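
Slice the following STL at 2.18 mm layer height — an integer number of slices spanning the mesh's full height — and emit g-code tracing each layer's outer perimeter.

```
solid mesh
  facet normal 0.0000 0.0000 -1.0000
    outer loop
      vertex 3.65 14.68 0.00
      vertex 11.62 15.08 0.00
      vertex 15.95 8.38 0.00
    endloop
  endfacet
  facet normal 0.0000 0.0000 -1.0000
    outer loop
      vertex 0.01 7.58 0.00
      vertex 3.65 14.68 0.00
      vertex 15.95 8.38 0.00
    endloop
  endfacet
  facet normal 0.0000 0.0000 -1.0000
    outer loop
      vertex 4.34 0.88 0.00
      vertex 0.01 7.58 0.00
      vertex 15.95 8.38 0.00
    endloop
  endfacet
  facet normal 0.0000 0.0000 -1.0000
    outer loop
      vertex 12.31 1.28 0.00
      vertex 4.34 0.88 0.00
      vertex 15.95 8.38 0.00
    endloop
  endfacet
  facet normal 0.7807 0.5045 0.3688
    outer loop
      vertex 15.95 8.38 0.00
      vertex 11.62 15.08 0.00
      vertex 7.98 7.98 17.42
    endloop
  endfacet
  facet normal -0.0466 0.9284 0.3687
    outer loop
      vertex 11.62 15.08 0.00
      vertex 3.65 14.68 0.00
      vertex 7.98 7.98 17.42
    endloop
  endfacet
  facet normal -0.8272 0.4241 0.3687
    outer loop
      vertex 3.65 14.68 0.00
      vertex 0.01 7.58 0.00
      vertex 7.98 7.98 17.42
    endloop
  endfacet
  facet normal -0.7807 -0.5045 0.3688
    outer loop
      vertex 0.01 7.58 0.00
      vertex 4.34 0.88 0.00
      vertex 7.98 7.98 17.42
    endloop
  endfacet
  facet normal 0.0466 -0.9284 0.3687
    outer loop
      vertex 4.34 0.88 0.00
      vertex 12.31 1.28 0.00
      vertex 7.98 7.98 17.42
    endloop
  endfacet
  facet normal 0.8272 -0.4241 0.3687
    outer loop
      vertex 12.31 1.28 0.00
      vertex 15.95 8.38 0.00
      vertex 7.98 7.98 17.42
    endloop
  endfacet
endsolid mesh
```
; perimeter-only toolpath
G21 ; units = mm
G90 ; absolute positioning
G28 ; home
; layer 1
G0 Z2.18
G0 X14.95 Y8.33
G1 X11.16 Y14.19
G1 X4.19 Y13.84
G1 X1.01 Y7.63
G1 X4.79 Y1.77
G1 X11.77 Y2.12
G1 X14.95 Y8.33
; layer 2
G0 Z4.36
G0 X13.96 Y8.28
G1 X10.71 Y13.30
G1 X4.73 Y13.00
G1 X2.00 Y7.68
G1 X5.25 Y2.66
G1 X11.23 Y2.96
G1 X13.96 Y8.28
; layer 3
G0 Z6.53
G0 X12.96 Y8.23
G1 X10.25 Y12.42
G1 X5.27 Y12.17
G1 X3.00 Y7.73
G1 X5.71 Y3.54
G1 X10.69 Y3.79
G1 X12.96 Y8.23
; layer 4
G0 Z8.71
G0 X11.96 Y8.18
G1 X9.80 Y11.53
G1 X5.82 Y11.33
G1 X4.00 Y7.78
G1 X6.16 Y4.43
G1 X10.14 Y4.63
G1 X11.96 Y8.18
; layer 5
G0 Z10.89
G0 X10.97 Y8.13
G1 X9.35 Y10.64
G1 X6.36 Y10.49
G1 X4.99 Y7.83
G1 X6.62 Y5.32
G1 X9.60 Y5.47
G1 X10.97 Y8.13
; layer 6
G0 Z13.07
G0 X9.97 Y8.08
G1 X8.89 Y9.76
G1 X6.90 Y9.66
G1 X5.99 Y7.88
G1 X7.07 Y6.21
G1 X9.06 Y6.31
G1 X9.97 Y8.08
; layer 7
G0 Z15.24
G0 X8.98 Y8.03
G1 X8.44 Y8.87
G1 X7.44 Y8.82
G1 X6.98 Y7.93
G1 X7.53 Y7.09
G1 X8.52 Y7.14
G1 X8.98 Y8.03
M2 ; end

The solid is a regular 6-sided pyramid, base circumscribed radius ≈ 7.98 mm, apex at z ≈ 17.4 mm. Slicing at Δz = 2.18 mm — 8 equal slices spanning the solid's height, so layer i sits at z = i·h/8 — gives 7 non-empty perimeters. Each is a 6-segment closed polygon; G0 lifts to the layer z and rapids to the start vertex, then G1 traces the edges. The cross-section shrinks linearly with z (the slice at the apex is degenerate and omitted).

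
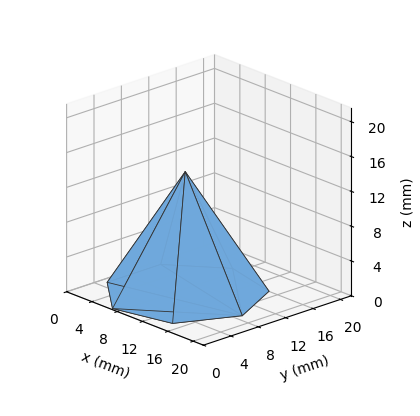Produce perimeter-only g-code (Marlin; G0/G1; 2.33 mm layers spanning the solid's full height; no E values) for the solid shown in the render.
Reading the render: the shape is a regular 7-sided pyramid, base circumscribed radius ≈ 9 mm, apex at z ≈ 14 mm (dimensions read to the nearest mm from the axis ticks). For the g-code, the solid's height is divided into equal slices at the stated Δz and each level perimeter traced with G1 moves after a G0 lift.

; perimeter-only toolpath
G21 ; units = mm
G90 ; absolute positioning
G28 ; home
; layer 1
G0 Z2.33
G0 X16.50 Y9.00
G1 X13.67 Y14.87
G1 X7.33 Y16.31
G1 X2.24 Y12.25
G1 X2.24 Y5.75
G1 X7.33 Y1.69
G1 X13.67 Y3.13
G1 X16.50 Y9.00
; layer 2
G0 Z4.67
G0 X15.00 Y9.00
G1 X12.74 Y13.69
G1 X7.67 Y14.85
G1 X3.59 Y11.60
G1 X3.59 Y6.40
G1 X7.67 Y3.15
G1 X12.74 Y4.31
G1 X15.00 Y9.00
; layer 3
G0 Z7.00
G0 X13.50 Y9.00
G1 X11.80 Y12.52
G1 X8.00 Y13.38
G1 X4.95 Y10.95
G1 X4.95 Y7.05
G1 X8.00 Y4.62
G1 X11.80 Y5.48
G1 X13.50 Y9.00
; layer 4
G0 Z9.33
G0 X12.00 Y9.00
G1 X10.87 Y11.35
G1 X8.33 Y11.92
G1 X6.30 Y10.30
G1 X6.30 Y7.70
G1 X8.33 Y6.08
G1 X10.87 Y6.65
G1 X12.00 Y9.00
; layer 5
G0 Z11.67
G0 X10.50 Y9.00
G1 X9.93 Y10.17
G1 X8.67 Y10.46
G1 X7.65 Y9.65
G1 X7.65 Y8.35
G1 X8.67 Y7.54
G1 X9.93 Y7.83
G1 X10.50 Y9.00
M2 ; end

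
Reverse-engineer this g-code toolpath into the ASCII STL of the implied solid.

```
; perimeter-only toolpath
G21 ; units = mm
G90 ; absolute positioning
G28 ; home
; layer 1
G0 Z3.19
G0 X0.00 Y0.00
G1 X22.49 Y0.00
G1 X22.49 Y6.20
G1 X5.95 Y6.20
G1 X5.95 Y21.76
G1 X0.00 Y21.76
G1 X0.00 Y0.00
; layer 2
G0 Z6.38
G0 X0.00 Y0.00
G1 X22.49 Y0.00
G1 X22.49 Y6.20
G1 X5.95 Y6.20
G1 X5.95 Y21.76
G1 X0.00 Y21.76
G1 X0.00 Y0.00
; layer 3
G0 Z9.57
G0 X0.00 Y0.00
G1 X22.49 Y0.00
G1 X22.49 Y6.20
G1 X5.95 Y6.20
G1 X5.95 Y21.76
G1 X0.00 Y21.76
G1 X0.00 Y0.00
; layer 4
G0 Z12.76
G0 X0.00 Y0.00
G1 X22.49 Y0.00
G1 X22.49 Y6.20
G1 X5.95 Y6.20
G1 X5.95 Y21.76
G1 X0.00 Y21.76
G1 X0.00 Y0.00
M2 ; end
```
solid part
  facet normal 0.0000 0.0000 -1.0000
    outer loop
      vertex 22.49 6.20 0.00
      vertex 22.49 0.00 0.00
      vertex 0.00 0.00 0.00
    endloop
  endfacet
  facet normal 0.0000 0.0000 -1.0000
    outer loop
      vertex 5.95 6.20 0.00
      vertex 22.49 6.20 0.00
      vertex 0.00 0.00 0.00
    endloop
  endfacet
  facet normal 0.0000 0.0000 -1.0000
    outer loop
      vertex 5.95 21.76 0.00
      vertex 5.95 6.20 0.00
      vertex 0.00 0.00 0.00
    endloop
  endfacet
  facet normal 0.0000 0.0000 -1.0000
    outer loop
      vertex 0.00 21.76 0.00
      vertex 5.95 21.76 0.00
      vertex 0.00 0.00 0.00
    endloop
  endfacet
  facet normal 0.0000 0.0000 1.0000
    outer loop
      vertex 0.00 0.00 12.76
      vertex 22.49 0.00 12.76
      vertex 22.49 6.20 12.76
    endloop
  endfacet
  facet normal 0.0000 0.0000 1.0000
    outer loop
      vertex 0.00 0.00 12.76
      vertex 22.49 6.20 12.76
      vertex 5.95 6.20 12.76
    endloop
  endfacet
  facet normal 0.0000 0.0000 1.0000
    outer loop
      vertex 0.00 0.00 12.76
      vertex 5.95 6.20 12.76
      vertex 5.95 21.76 12.76
    endloop
  endfacet
  facet normal 0.0000 0.0000 1.0000
    outer loop
      vertex 0.00 0.00 12.76
      vertex 5.95 21.76 12.76
      vertex 0.00 21.76 12.76
    endloop
  endfacet
  facet normal 0.0000 -1.0000 0.0000
    outer loop
      vertex 0.00 0.00 0.00
      vertex 22.49 0.00 0.00
      vertex 22.49 0.00 12.76
    endloop
  endfacet
  facet normal 0.0000 -1.0000 0.0000
    outer loop
      vertex 0.00 0.00 0.00
      vertex 22.49 0.00 12.76
      vertex 0.00 0.00 12.76
    endloop
  endfacet
  facet normal 1.0000 0.0000 0.0000
    outer loop
      vertex 22.49 0.00 0.00
      vertex 22.49 6.20 0.00
      vertex 22.49 6.20 12.76
    endloop
  endfacet
  facet normal 1.0000 0.0000 0.0000
    outer loop
      vertex 22.49 0.00 0.00
      vertex 22.49 6.20 12.76
      vertex 22.49 0.00 12.76
    endloop
  endfacet
  facet normal 0.0000 1.0000 0.0000
    outer loop
      vertex 22.49 6.20 0.00
      vertex 5.95 6.20 0.00
      vertex 5.95 6.20 12.76
    endloop
  endfacet
  facet normal 0.0000 1.0000 0.0000
    outer loop
      vertex 22.49 6.20 0.00
      vertex 5.95 6.20 12.76
      vertex 22.49 6.20 12.76
    endloop
  endfacet
  facet normal 1.0000 0.0000 0.0000
    outer loop
      vertex 5.95 6.20 0.00
      vertex 5.95 21.76 0.00
      vertex 5.95 21.76 12.76
    endloop
  endfacet
  facet normal 1.0000 0.0000 0.0000
    outer loop
      vertex 5.95 6.20 0.00
      vertex 5.95 21.76 12.76
      vertex 5.95 6.20 12.76
    endloop
  endfacet
  facet normal 0.0000 1.0000 0.0000
    outer loop
      vertex 5.95 21.76 0.00
      vertex 0.00 21.76 0.00
      vertex 0.00 21.76 12.76
    endloop
  endfacet
  facet normal 0.0000 1.0000 0.0000
    outer loop
      vertex 5.95 21.76 0.00
      vertex 0.00 21.76 12.76
      vertex 5.95 21.76 12.76
    endloop
  endfacet
  facet normal -1.0000 0.0000 0.0000
    outer loop
      vertex 0.00 21.76 0.00
      vertex 0.00 0.00 0.00
      vertex 0.00 0.00 12.76
    endloop
  endfacet
  facet normal -1.0000 0.0000 0.0000
    outer loop
      vertex 0.00 21.76 0.00
      vertex 0.00 0.00 12.76
      vertex 0.00 21.76 12.76
    endloop
  endfacet
endsolid part

The G0 Z moves step by Δz≈3.19 mm. Every layer's G1 loop is the same polygon, so the solid is a straight extrusion of it from z=0 to z≈12.8. Closing with flat bottom and top caps and triangulating gives 20 facets — an L-shaped prism: outer 22.5 × 21.8 mm, arm thicknesses ≈ 6.2 mm (horizontal) and 5.95 mm (vertical), extruded 12.8 mm in z.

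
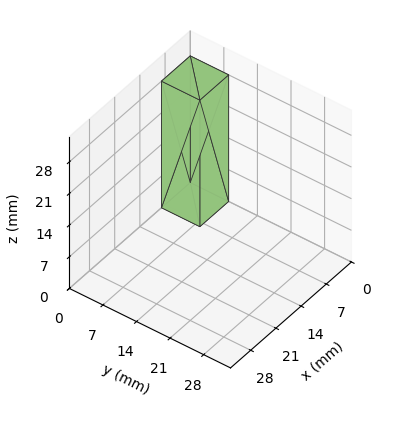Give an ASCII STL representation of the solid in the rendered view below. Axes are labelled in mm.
Reading the render: the shape is a rectangular box, roughly 8 × 8 mm footprint and 28 mm tall (dimensions read to the nearest mm from the axis ticks). For the STL, each face is triangulated and given an outward normal.

solid part
  facet normal 0.0000 0.0000 -1.0000
    outer loop
      vertex 8.0 8.0 0.0
      vertex 8.0 0.0 0.0
      vertex 0.0 0.0 0.0
    endloop
  endfacet
  facet normal 0.0000 0.0000 -1.0000
    outer loop
      vertex 0.0 8.0 0.0
      vertex 8.0 8.0 0.0
      vertex 0.0 0.0 0.0
    endloop
  endfacet
  facet normal 0.0000 0.0000 1.0000
    outer loop
      vertex 0.0 0.0 28.0
      vertex 8.0 0.0 28.0
      vertex 8.0 8.0 28.0
    endloop
  endfacet
  facet normal 0.0000 0.0000 1.0000
    outer loop
      vertex 0.0 0.0 28.0
      vertex 8.0 8.0 28.0
      vertex 0.0 8.0 28.0
    endloop
  endfacet
  facet normal 0.0000 -1.0000 0.0000
    outer loop
      vertex 0.0 0.0 0.0
      vertex 8.0 0.0 0.0
      vertex 8.0 0.0 28.0
    endloop
  endfacet
  facet normal 0.0000 -1.0000 0.0000
    outer loop
      vertex 0.0 0.0 0.0
      vertex 8.0 0.0 28.0
      vertex 0.0 0.0 28.0
    endloop
  endfacet
  facet normal 0.0000 1.0000 0.0000
    outer loop
      vertex 8.0 8.0 28.0
      vertex 8.0 8.0 0.0
      vertex 0.0 8.0 0.0
    endloop
  endfacet
  facet normal 0.0000 1.0000 0.0000
    outer loop
      vertex 0.0 8.0 28.0
      vertex 8.0 8.0 28.0
      vertex 0.0 8.0 0.0
    endloop
  endfacet
  facet normal -1.0000 0.0000 0.0000
    outer loop
      vertex 0.0 8.0 28.0
      vertex 0.0 8.0 0.0
      vertex 0.0 0.0 0.0
    endloop
  endfacet
  facet normal -1.0000 0.0000 0.0000
    outer loop
      vertex 0.0 0.0 28.0
      vertex 0.0 8.0 28.0
      vertex 0.0 0.0 0.0
    endloop
  endfacet
  facet normal 1.0000 0.0000 0.0000
    outer loop
      vertex 8.0 0.0 0.0
      vertex 8.0 8.0 0.0
      vertex 8.0 8.0 28.0
    endloop
  endfacet
  facet normal 1.0000 0.0000 0.0000
    outer loop
      vertex 8.0 0.0 0.0
      vertex 8.0 8.0 28.0
      vertex 8.0 0.0 28.0
    endloop
  endfacet
endsolid part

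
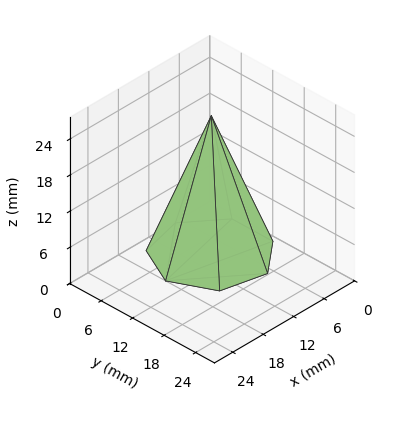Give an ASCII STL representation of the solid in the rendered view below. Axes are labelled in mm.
Reading the render: the shape is a regular 7-sided pyramid, base circumscribed radius ≈ 9 mm, apex at z ≈ 23 mm (dimensions read to the nearest mm from the axis ticks). For the STL, each face is triangulated and given an outward normal.

solid part
  facet normal 0.0000 0.0000 -1.0000
    outer loop
      vertex 7.0 17.8 0.0
      vertex 14.6 16.0 0.0
      vertex 18.0 9.0 0.0
    endloop
  endfacet
  facet normal 0.0000 0.0000 -1.0000
    outer loop
      vertex 0.9 12.9 0.0
      vertex 7.0 17.8 0.0
      vertex 18.0 9.0 0.0
    endloop
  endfacet
  facet normal 0.0000 0.0000 -1.0000
    outer loop
      vertex 0.9 5.1 0.0
      vertex 0.9 12.9 0.0
      vertex 18.0 9.0 0.0
    endloop
  endfacet
  facet normal 0.0000 0.0000 -1.0000
    outer loop
      vertex 7.0 0.2 0.0
      vertex 0.9 5.1 0.0
      vertex 18.0 9.0 0.0
    endloop
  endfacet
  facet normal 0.0000 0.0000 -1.0000
    outer loop
      vertex 14.6 2.0 0.0
      vertex 7.0 0.2 0.0
      vertex 18.0 9.0 0.0
    endloop
  endfacet
  facet normal 0.8485 0.4121 0.3320
    outer loop
      vertex 18.0 9.0 0.0
      vertex 14.6 16.0 0.0
      vertex 9.0 9.0 23.0
    endloop
  endfacet
  facet normal 0.2174 0.9178 0.3323
    outer loop
      vertex 14.6 16.0 0.0
      vertex 7.0 17.8 0.0
      vertex 9.0 9.0 23.0
    endloop
  endfacet
  facet normal -0.5906 0.7352 0.3327
    outer loop
      vertex 7.0 17.8 0.0
      vertex 0.9 12.9 0.0
      vertex 9.0 9.0 23.0
    endloop
  endfacet
  facet normal -0.9432 0.0000 0.3322
    outer loop
      vertex 0.9 12.9 0.0
      vertex 0.9 5.1 0.0
      vertex 9.0 9.0 23.0
    endloop
  endfacet
  facet normal -0.5906 -0.7352 0.3327
    outer loop
      vertex 0.9 5.1 0.0
      vertex 7.0 0.2 0.0
      vertex 9.0 9.0 23.0
    endloop
  endfacet
  facet normal 0.2174 -0.9178 0.3323
    outer loop
      vertex 7.0 0.2 0.0
      vertex 14.6 2.0 0.0
      vertex 9.0 9.0 23.0
    endloop
  endfacet
  facet normal 0.8485 -0.4121 0.3320
    outer loop
      vertex 14.6 2.0 0.0
      vertex 18.0 9.0 0.0
      vertex 9.0 9.0 23.0
    endloop
  endfacet
endsolid part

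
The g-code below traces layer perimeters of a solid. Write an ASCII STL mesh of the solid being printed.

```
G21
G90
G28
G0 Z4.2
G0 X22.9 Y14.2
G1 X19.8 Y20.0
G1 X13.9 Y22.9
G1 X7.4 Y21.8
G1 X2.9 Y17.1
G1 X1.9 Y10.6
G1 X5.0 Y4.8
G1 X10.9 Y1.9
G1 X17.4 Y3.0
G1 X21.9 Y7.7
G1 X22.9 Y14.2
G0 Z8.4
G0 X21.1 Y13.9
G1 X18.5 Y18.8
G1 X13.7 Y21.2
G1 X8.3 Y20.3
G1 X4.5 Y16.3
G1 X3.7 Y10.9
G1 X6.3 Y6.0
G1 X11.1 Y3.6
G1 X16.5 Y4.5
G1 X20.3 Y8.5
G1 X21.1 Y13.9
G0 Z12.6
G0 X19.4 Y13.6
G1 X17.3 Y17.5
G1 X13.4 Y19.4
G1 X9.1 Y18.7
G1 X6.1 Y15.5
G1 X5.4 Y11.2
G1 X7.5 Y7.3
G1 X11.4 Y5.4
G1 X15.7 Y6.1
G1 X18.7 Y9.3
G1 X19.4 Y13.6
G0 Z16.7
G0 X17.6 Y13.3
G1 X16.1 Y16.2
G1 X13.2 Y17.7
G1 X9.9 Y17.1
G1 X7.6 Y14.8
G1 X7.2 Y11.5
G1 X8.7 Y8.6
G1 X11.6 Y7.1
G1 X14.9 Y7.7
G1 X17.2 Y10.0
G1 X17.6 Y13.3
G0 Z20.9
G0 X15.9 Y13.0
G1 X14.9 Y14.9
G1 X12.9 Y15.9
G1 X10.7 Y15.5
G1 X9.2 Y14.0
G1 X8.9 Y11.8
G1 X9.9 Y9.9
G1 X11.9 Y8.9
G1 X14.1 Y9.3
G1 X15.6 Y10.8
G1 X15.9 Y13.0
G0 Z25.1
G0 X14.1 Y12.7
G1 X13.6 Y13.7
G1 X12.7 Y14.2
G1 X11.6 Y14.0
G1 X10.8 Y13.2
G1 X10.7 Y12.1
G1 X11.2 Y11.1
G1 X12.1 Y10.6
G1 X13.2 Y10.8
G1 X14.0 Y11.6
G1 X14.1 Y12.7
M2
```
solid part
  facet normal 0.0000 0.0000 -1.0000
    outer loop
      vertex 14.2 24.7 0.0
      vertex 21.0 21.3 0.0
      vertex 24.6 14.5 0.0
    endloop
  endfacet
  facet normal 0.0000 0.0000 -1.0000
    outer loop
      vertex 6.6 23.4 0.0
      vertex 14.2 24.7 0.0
      vertex 24.6 14.5 0.0
    endloop
  endfacet
  facet normal 0.0000 0.0000 -1.0000
    outer loop
      vertex 1.3 17.9 0.0
      vertex 6.6 23.4 0.0
      vertex 24.6 14.5 0.0
    endloop
  endfacet
  facet normal 0.0000 0.0000 -1.0000
    outer loop
      vertex 0.2 10.3 0.0
      vertex 1.3 17.9 0.0
      vertex 24.6 14.5 0.0
    endloop
  endfacet
  facet normal 0.0000 0.0000 -1.0000
    outer loop
      vertex 3.8 3.5 0.0
      vertex 0.2 10.3 0.0
      vertex 24.6 14.5 0.0
    endloop
  endfacet
  facet normal 0.0000 0.0000 -1.0000
    outer loop
      vertex 10.6 0.1 0.0
      vertex 3.8 3.5 0.0
      vertex 24.6 14.5 0.0
    endloop
  endfacet
  facet normal 0.0000 0.0000 -1.0000
    outer loop
      vertex 18.2 1.4 0.0
      vertex 10.6 0.1 0.0
      vertex 24.6 14.5 0.0
    endloop
  endfacet
  facet normal 0.0000 0.0000 -1.0000
    outer loop
      vertex 23.5 6.9 0.0
      vertex 18.2 1.4 0.0
      vertex 24.6 14.5 0.0
    endloop
  endfacet
  facet normal 0.8201 0.4342 0.3726
    outer loop
      vertex 24.6 14.5 0.0
      vertex 21.0 21.3 0.0
      vertex 12.4 12.4 29.3
    endloop
  endfacet
  facet normal 0.4148 0.8296 0.3737
    outer loop
      vertex 21.0 21.3 0.0
      vertex 14.2 24.7 0.0
      vertex 12.4 12.4 29.3
    endloop
  endfacet
  facet normal -0.1564 0.9141 0.3741
    outer loop
      vertex 14.2 24.7 0.0
      vertex 6.6 23.4 0.0
      vertex 12.4 12.4 29.3
    endloop
  endfacet
  facet normal -0.6679 0.6436 0.3738
    outer loop
      vertex 6.6 23.4 0.0
      vertex 1.3 17.9 0.0
      vertex 12.4 12.4 29.3
    endloop
  endfacet
  facet normal -0.9183 0.1329 0.3728
    outer loop
      vertex 1.3 17.9 0.0
      vertex 0.2 10.3 0.0
      vertex 12.4 12.4 29.3
    endloop
  endfacet
  facet normal -0.8201 -0.4342 0.3726
    outer loop
      vertex 0.2 10.3 0.0
      vertex 3.8 3.5 0.0
      vertex 12.4 12.4 29.3
    endloop
  endfacet
  facet normal -0.4148 -0.8296 0.3737
    outer loop
      vertex 3.8 3.5 0.0
      vertex 10.6 0.1 0.0
      vertex 12.4 12.4 29.3
    endloop
  endfacet
  facet normal 0.1564 -0.9141 0.3741
    outer loop
      vertex 10.6 0.1 0.0
      vertex 18.2 1.4 0.0
      vertex 12.4 12.4 29.3
    endloop
  endfacet
  facet normal 0.6679 -0.6436 0.3738
    outer loop
      vertex 18.2 1.4 0.0
      vertex 23.5 6.9 0.0
      vertex 12.4 12.4 29.3
    endloop
  endfacet
  facet normal 0.9183 -0.1329 0.3728
    outer loop
      vertex 23.5 6.9 0.0
      vertex 24.6 14.5 0.0
      vertex 12.4 12.4 29.3
    endloop
  endfacet
endsolid part

The G0 Z moves step by Δz≈4.2 mm. The G1 loops shrink linearly with z, so the solid tapers from its base footprint up to z≈29.3. Closing with a flat bottom cap and the tapered top and triangulating gives 18 facets — a regular 10-sided pyramid, base circumscribed radius ≈ 12.4 mm, apex at z ≈ 29.3 mm.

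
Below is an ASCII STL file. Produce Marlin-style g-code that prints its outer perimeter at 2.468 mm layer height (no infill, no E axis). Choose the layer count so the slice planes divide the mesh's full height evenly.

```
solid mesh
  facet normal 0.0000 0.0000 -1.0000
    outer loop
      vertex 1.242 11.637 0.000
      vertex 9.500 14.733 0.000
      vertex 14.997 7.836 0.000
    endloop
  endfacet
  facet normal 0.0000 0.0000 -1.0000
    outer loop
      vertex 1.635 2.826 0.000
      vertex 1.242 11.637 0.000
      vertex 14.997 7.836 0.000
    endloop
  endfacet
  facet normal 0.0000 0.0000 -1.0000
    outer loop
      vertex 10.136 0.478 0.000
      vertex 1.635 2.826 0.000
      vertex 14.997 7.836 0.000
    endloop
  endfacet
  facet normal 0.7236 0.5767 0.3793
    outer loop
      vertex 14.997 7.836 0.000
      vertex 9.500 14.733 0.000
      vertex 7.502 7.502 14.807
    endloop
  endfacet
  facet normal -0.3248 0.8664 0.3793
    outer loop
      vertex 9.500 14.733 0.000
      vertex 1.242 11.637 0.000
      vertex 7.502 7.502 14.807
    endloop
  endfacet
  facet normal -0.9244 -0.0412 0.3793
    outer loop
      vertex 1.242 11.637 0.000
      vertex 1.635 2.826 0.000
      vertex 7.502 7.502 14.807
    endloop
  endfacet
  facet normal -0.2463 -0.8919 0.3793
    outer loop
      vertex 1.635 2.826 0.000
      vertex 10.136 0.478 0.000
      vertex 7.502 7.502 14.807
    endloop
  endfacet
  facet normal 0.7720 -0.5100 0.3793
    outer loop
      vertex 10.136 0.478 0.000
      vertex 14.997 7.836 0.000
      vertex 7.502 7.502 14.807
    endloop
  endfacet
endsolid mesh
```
; perimeter-only toolpath
G21 ; units = mm
G90 ; absolute positioning
G28 ; home
; layer 1
G0 Z2.468
G0 X13.748 Y7.780
G1 X9.167 Y13.528
G1 X2.285 Y10.948
G1 X2.613 Y3.605
G1 X9.697 Y1.649
G1 X13.748 Y7.780
; layer 2
G0 Z4.936
G0 X12.499 Y7.725
G1 X8.834 Y12.323
G1 X3.329 Y10.259
G1 X3.591 Y4.385
G1 X9.258 Y2.819
G1 X12.499 Y7.725
; layer 3
G0 Z7.404
G0 X11.249 Y7.669
G1 X8.501 Y11.117
G1 X4.372 Y9.569
G1 X4.569 Y5.164
G1 X8.819 Y3.990
G1 X11.249 Y7.669
; layer 4
G0 Z9.871
G0 X10.000 Y7.613
G1 X8.168 Y9.912
G1 X5.415 Y8.880
G1 X5.546 Y5.943
G1 X8.380 Y5.161
G1 X10.000 Y7.613
; layer 5
G0 Z12.339
G0 X8.751 Y7.558
G1 X7.835 Y8.707
G1 X6.459 Y8.191
G1 X6.524 Y6.723
G1 X7.941 Y6.331
G1 X8.751 Y7.558
M2 ; end

The solid is a regular 5-sided pyramid, base circumscribed radius ≈ 7.5 mm, apex at z ≈ 14.8 mm. Slicing at Δz = 2.468 mm — 6 equal slices spanning the solid's height, so layer i sits at z = i·h/6 — gives 5 non-empty perimeters. Each is a 5-segment closed polygon; G0 lifts to the layer z and rapids to the start vertex, then G1 traces the edges. The cross-section shrinks linearly with z (the slice at the apex is degenerate and omitted).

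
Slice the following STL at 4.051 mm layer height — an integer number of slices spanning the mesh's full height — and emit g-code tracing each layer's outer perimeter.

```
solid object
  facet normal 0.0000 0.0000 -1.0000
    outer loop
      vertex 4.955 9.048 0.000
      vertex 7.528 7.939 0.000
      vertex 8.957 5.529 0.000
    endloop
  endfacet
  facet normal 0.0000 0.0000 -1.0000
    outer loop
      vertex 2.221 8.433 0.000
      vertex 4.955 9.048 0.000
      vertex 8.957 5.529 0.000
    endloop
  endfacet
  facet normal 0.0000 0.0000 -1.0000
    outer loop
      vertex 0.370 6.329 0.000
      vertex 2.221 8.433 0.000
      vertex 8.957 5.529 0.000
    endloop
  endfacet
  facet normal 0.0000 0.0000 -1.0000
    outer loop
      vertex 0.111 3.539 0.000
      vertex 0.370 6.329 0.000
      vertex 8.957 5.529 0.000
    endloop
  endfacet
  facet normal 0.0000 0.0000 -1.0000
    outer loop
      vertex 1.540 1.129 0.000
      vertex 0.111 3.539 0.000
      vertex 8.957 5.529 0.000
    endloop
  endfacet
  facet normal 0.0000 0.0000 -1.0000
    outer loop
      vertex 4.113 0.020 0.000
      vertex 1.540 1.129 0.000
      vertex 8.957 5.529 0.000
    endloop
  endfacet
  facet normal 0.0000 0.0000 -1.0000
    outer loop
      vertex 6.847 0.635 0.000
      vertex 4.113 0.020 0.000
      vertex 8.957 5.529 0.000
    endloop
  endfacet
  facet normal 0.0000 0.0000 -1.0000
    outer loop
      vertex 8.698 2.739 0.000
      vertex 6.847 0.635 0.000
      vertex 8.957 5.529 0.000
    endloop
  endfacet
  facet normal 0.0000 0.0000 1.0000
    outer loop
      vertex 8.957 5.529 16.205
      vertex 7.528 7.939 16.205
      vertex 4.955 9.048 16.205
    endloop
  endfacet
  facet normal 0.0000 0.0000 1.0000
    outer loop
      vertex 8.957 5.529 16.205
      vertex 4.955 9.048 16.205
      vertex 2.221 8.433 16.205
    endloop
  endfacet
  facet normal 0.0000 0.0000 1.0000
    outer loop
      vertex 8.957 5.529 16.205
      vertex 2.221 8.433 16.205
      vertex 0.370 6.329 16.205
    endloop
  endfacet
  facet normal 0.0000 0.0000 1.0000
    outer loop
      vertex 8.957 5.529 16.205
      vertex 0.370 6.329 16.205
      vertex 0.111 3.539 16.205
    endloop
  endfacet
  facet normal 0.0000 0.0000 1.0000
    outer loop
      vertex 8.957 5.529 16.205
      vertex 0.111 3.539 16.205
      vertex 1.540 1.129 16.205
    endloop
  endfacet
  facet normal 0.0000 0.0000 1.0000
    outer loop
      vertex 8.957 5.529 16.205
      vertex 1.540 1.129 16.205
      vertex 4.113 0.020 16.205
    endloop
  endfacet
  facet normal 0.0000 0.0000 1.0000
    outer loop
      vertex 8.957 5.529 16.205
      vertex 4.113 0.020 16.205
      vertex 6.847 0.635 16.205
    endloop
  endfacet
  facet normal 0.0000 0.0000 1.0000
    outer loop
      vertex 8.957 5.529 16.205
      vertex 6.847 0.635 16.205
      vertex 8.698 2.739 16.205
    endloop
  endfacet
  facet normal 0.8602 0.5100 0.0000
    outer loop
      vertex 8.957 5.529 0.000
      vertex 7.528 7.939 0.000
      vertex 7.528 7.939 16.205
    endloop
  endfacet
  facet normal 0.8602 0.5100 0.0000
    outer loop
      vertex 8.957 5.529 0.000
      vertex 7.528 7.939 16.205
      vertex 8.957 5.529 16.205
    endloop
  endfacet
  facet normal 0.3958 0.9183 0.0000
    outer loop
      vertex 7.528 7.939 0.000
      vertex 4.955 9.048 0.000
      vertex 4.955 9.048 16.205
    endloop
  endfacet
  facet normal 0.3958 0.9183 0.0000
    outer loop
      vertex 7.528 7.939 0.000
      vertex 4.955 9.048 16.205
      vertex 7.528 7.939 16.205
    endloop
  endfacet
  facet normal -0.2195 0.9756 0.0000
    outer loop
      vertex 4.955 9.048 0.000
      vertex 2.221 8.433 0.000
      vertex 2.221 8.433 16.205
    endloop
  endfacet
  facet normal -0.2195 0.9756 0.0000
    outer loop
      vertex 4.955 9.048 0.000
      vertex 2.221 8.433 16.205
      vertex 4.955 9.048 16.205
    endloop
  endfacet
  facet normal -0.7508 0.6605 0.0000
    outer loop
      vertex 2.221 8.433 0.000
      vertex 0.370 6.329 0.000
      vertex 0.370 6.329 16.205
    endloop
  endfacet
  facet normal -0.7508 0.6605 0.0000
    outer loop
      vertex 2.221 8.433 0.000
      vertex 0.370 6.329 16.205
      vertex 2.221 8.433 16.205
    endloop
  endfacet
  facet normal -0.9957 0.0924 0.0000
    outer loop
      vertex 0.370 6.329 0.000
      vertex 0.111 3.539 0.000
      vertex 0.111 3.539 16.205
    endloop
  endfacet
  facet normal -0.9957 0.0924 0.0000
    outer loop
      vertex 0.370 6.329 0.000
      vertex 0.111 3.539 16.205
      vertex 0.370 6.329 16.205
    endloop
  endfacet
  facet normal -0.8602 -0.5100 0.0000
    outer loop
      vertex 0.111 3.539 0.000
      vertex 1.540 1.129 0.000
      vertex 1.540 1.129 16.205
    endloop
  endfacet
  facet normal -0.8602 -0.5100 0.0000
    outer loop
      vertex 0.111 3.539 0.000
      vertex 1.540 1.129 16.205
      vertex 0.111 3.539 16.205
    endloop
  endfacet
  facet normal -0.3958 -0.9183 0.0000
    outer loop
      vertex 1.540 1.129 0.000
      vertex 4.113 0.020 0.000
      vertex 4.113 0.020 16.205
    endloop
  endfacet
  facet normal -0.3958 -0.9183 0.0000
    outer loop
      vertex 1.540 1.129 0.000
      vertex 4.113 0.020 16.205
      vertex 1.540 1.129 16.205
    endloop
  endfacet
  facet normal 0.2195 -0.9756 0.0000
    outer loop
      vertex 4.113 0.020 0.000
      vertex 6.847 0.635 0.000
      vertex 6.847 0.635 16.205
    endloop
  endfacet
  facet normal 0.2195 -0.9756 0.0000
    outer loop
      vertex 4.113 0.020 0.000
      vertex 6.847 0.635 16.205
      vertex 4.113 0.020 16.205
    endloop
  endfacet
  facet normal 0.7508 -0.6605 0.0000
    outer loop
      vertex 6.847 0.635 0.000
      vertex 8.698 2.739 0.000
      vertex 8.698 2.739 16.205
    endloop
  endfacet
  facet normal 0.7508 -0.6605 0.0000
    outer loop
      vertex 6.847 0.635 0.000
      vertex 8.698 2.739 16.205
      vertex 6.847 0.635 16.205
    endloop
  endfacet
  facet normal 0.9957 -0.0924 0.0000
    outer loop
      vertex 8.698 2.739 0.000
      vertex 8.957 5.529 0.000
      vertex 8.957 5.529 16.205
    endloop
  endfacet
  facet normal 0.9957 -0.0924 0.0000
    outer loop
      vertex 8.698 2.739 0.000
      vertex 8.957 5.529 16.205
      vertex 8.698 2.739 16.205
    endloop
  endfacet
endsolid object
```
; perimeter-only toolpath
G21 ; units = mm
G90 ; absolute positioning
G28 ; home
; layer 1
G0 Z4.051
G0 X8.957 Y5.529
G1 X7.528 Y7.939
G1 X4.955 Y9.048
G1 X2.221 Y8.433
G1 X0.370 Y6.329
G1 X0.111 Y3.539
G1 X1.540 Y1.129
G1 X4.113 Y0.020
G1 X6.847 Y0.635
G1 X8.698 Y2.739
G1 X8.957 Y5.529
; layer 2
G0 Z8.102
G0 X8.957 Y5.529
G1 X7.528 Y7.939
G1 X4.955 Y9.048
G1 X2.221 Y8.433
G1 X0.370 Y6.329
G1 X0.111 Y3.539
G1 X1.540 Y1.129
G1 X4.113 Y0.020
G1 X6.847 Y0.635
G1 X8.698 Y2.739
G1 X8.957 Y5.529
; layer 3
G0 Z12.154
G0 X8.957 Y5.529
G1 X7.528 Y7.939
G1 X4.955 Y9.048
G1 X2.221 Y8.433
G1 X0.370 Y6.329
G1 X0.111 Y3.539
G1 X1.540 Y1.129
G1 X4.113 Y0.020
G1 X6.847 Y0.635
G1 X8.698 Y2.739
G1 X8.957 Y5.529
; layer 4
G0 Z16.205
G0 X8.957 Y5.529
G1 X7.528 Y7.939
G1 X4.955 Y9.048
G1 X2.221 Y8.433
G1 X0.370 Y6.329
G1 X0.111 Y3.539
G1 X1.540 Y1.129
G1 X4.113 Y0.020
G1 X6.847 Y0.635
G1 X8.698 Y2.739
G1 X8.957 Y5.529
M2 ; end

The solid is a regular 10-sided prism (a cylinder approximated with 10 flat sides), circumscribed radius ≈ 4.53 mm, height ≈ 16.2 mm. Slicing at Δz = 4.051 mm — 4 equal slices spanning the solid's height, so layer i sits at z = i·h/4 — gives 4 non-empty perimeters. Each is a 10-segment closed polygon; G0 lifts to the layer z and rapids to the start vertex, then G1 traces the edges.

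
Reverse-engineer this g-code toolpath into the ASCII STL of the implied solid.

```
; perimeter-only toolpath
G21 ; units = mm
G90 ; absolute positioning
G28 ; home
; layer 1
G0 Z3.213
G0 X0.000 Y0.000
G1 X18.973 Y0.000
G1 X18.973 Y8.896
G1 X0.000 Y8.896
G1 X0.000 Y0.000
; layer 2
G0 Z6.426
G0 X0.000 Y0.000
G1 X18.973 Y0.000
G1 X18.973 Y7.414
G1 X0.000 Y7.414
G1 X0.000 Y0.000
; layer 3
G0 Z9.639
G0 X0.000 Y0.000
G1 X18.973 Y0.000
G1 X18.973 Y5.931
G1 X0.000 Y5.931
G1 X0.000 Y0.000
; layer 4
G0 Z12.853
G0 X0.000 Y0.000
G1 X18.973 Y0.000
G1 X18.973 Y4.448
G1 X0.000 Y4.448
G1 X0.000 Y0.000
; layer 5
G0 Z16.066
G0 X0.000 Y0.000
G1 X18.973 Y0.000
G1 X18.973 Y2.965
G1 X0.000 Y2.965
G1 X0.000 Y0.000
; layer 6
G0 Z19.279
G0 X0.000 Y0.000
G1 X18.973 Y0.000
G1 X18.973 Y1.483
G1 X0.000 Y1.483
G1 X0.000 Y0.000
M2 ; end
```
solid part
  facet normal 0.0000 0.0000 -1.0000
    outer loop
      vertex 18.973 10.379 0.000
      vertex 18.973 0.000 0.000
      vertex 0.000 0.000 0.000
    endloop
  endfacet
  facet normal 0.0000 0.0000 -1.0000
    outer loop
      vertex 0.000 10.379 0.000
      vertex 18.973 10.379 0.000
      vertex 0.000 0.000 0.000
    endloop
  endfacet
  facet normal 0.0000 -1.0000 0.0000
    outer loop
      vertex 0.000 0.000 0.000
      vertex 18.973 0.000 0.000
      vertex 18.973 0.000 22.492
    endloop
  endfacet
  facet normal 0.0000 -1.0000 0.0000
    outer loop
      vertex 0.000 0.000 0.000
      vertex 18.973 0.000 22.492
      vertex 0.000 0.000 22.492
    endloop
  endfacet
  facet normal 0.0000 0.9080 0.4190
    outer loop
      vertex 0.000 0.000 22.492
      vertex 18.973 0.000 22.492
      vertex 18.973 10.379 0.000
    endloop
  endfacet
  facet normal 0.0000 0.9080 0.4190
    outer loop
      vertex 0.000 0.000 22.492
      vertex 18.973 10.379 0.000
      vertex 0.000 10.379 0.000
    endloop
  endfacet
  facet normal -1.0000 0.0000 0.0000
    outer loop
      vertex 0.000 0.000 22.492
      vertex 0.000 10.379 0.000
      vertex 0.000 0.000 0.000
    endloop
  endfacet
  facet normal 1.0000 0.0000 0.0000
    outer loop
      vertex 18.973 0.000 0.000
      vertex 18.973 10.379 0.000
      vertex 18.973 0.000 22.492
    endloop
  endfacet
endsolid part

The G0 Z moves step by Δz≈3.213 mm. The G1 loops shrink linearly with z, so the solid tapers from its base footprint up to z≈22.5. Closing with a flat bottom cap and the tapered top and triangulating gives 8 facets — a wedge (ramp): 19 × 10.4 mm base, rising to 22.5 mm along the y=0 edge and sloping linearly to z=0 at y=10.4.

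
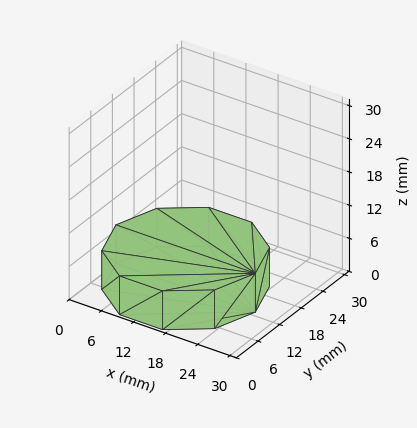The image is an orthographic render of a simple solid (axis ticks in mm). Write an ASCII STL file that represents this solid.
Reading the render: the shape is a regular 10-sided prism (a cylinder approximated with 10 flat sides), circumscribed radius ≈ 13 mm, height ≈ 7 mm (dimensions read to the nearest mm from the axis ticks). For the STL, each face is triangulated and given an outward normal.

solid part
  facet normal 0.0000 0.0000 -1.0000
    outer loop
      vertex 17.017 25.364 0.000
      vertex 23.517 20.641 0.000
      vertex 26.000 13.000 0.000
    endloop
  endfacet
  facet normal 0.0000 0.0000 -1.0000
    outer loop
      vertex 8.983 25.364 0.000
      vertex 17.017 25.364 0.000
      vertex 26.000 13.000 0.000
    endloop
  endfacet
  facet normal 0.0000 0.0000 -1.0000
    outer loop
      vertex 2.483 20.641 0.000
      vertex 8.983 25.364 0.000
      vertex 26.000 13.000 0.000
    endloop
  endfacet
  facet normal 0.0000 0.0000 -1.0000
    outer loop
      vertex 0.000 13.000 0.000
      vertex 2.483 20.641 0.000
      vertex 26.000 13.000 0.000
    endloop
  endfacet
  facet normal 0.0000 0.0000 -1.0000
    outer loop
      vertex 2.483 5.359 0.000
      vertex 0.000 13.000 0.000
      vertex 26.000 13.000 0.000
    endloop
  endfacet
  facet normal 0.0000 0.0000 -1.0000
    outer loop
      vertex 8.983 0.636 0.000
      vertex 2.483 5.359 0.000
      vertex 26.000 13.000 0.000
    endloop
  endfacet
  facet normal 0.0000 0.0000 -1.0000
    outer loop
      vertex 17.017 0.636 0.000
      vertex 8.983 0.636 0.000
      vertex 26.000 13.000 0.000
    endloop
  endfacet
  facet normal 0.0000 0.0000 -1.0000
    outer loop
      vertex 23.517 5.359 0.000
      vertex 17.017 0.636 0.000
      vertex 26.000 13.000 0.000
    endloop
  endfacet
  facet normal 0.0000 0.0000 1.0000
    outer loop
      vertex 26.000 13.000 7.000
      vertex 23.517 20.641 7.000
      vertex 17.017 25.364 7.000
    endloop
  endfacet
  facet normal 0.0000 0.0000 1.0000
    outer loop
      vertex 26.000 13.000 7.000
      vertex 17.017 25.364 7.000
      vertex 8.983 25.364 7.000
    endloop
  endfacet
  facet normal 0.0000 0.0000 1.0000
    outer loop
      vertex 26.000 13.000 7.000
      vertex 8.983 25.364 7.000
      vertex 2.483 20.641 7.000
    endloop
  endfacet
  facet normal 0.0000 0.0000 1.0000
    outer loop
      vertex 26.000 13.000 7.000
      vertex 2.483 20.641 7.000
      vertex 0.000 13.000 7.000
    endloop
  endfacet
  facet normal 0.0000 0.0000 1.0000
    outer loop
      vertex 26.000 13.000 7.000
      vertex 0.000 13.000 7.000
      vertex 2.483 5.359 7.000
    endloop
  endfacet
  facet normal 0.0000 0.0000 1.0000
    outer loop
      vertex 26.000 13.000 7.000
      vertex 2.483 5.359 7.000
      vertex 8.983 0.636 7.000
    endloop
  endfacet
  facet normal 0.0000 0.0000 1.0000
    outer loop
      vertex 26.000 13.000 7.000
      vertex 8.983 0.636 7.000
      vertex 17.017 0.636 7.000
    endloop
  endfacet
  facet normal 0.0000 0.0000 1.0000
    outer loop
      vertex 26.000 13.000 7.000
      vertex 17.017 0.636 7.000
      vertex 23.517 5.359 7.000
    endloop
  endfacet
  facet normal 0.9510 0.3090 0.0000
    outer loop
      vertex 26.000 13.000 0.000
      vertex 23.517 20.641 0.000
      vertex 23.517 20.641 7.000
    endloop
  endfacet
  facet normal 0.9510 0.3090 0.0000
    outer loop
      vertex 26.000 13.000 0.000
      vertex 23.517 20.641 7.000
      vertex 26.000 13.000 7.000
    endloop
  endfacet
  facet normal 0.5878 0.8090 0.0000
    outer loop
      vertex 23.517 20.641 0.000
      vertex 17.017 25.364 0.000
      vertex 17.017 25.364 7.000
    endloop
  endfacet
  facet normal 0.5878 0.8090 0.0000
    outer loop
      vertex 23.517 20.641 0.000
      vertex 17.017 25.364 7.000
      vertex 23.517 20.641 7.000
    endloop
  endfacet
  facet normal 0.0000 1.0000 0.0000
    outer loop
      vertex 17.017 25.364 0.000
      vertex 8.983 25.364 0.000
      vertex 8.983 25.364 7.000
    endloop
  endfacet
  facet normal 0.0000 1.0000 0.0000
    outer loop
      vertex 17.017 25.364 0.000
      vertex 8.983 25.364 7.000
      vertex 17.017 25.364 7.000
    endloop
  endfacet
  facet normal -0.5878 0.8090 0.0000
    outer loop
      vertex 8.983 25.364 0.000
      vertex 2.483 20.641 0.000
      vertex 2.483 20.641 7.000
    endloop
  endfacet
  facet normal -0.5878 0.8090 0.0000
    outer loop
      vertex 8.983 25.364 0.000
      vertex 2.483 20.641 7.000
      vertex 8.983 25.364 7.000
    endloop
  endfacet
  facet normal -0.9510 0.3090 0.0000
    outer loop
      vertex 2.483 20.641 0.000
      vertex 0.000 13.000 0.000
      vertex 0.000 13.000 7.000
    endloop
  endfacet
  facet normal -0.9510 0.3090 0.0000
    outer loop
      vertex 2.483 20.641 0.000
      vertex 0.000 13.000 7.000
      vertex 2.483 20.641 7.000
    endloop
  endfacet
  facet normal -0.9510 -0.3090 0.0000
    outer loop
      vertex 0.000 13.000 0.000
      vertex 2.483 5.359 0.000
      vertex 2.483 5.359 7.000
    endloop
  endfacet
  facet normal -0.9510 -0.3090 0.0000
    outer loop
      vertex 0.000 13.000 0.000
      vertex 2.483 5.359 7.000
      vertex 0.000 13.000 7.000
    endloop
  endfacet
  facet normal -0.5878 -0.8090 0.0000
    outer loop
      vertex 2.483 5.359 0.000
      vertex 8.983 0.636 0.000
      vertex 8.983 0.636 7.000
    endloop
  endfacet
  facet normal -0.5878 -0.8090 0.0000
    outer loop
      vertex 2.483 5.359 0.000
      vertex 8.983 0.636 7.000
      vertex 2.483 5.359 7.000
    endloop
  endfacet
  facet normal 0.0000 -1.0000 0.0000
    outer loop
      vertex 8.983 0.636 0.000
      vertex 17.017 0.636 0.000
      vertex 17.017 0.636 7.000
    endloop
  endfacet
  facet normal 0.0000 -1.0000 0.0000
    outer loop
      vertex 8.983 0.636 0.000
      vertex 17.017 0.636 7.000
      vertex 8.983 0.636 7.000
    endloop
  endfacet
  facet normal 0.5878 -0.8090 0.0000
    outer loop
      vertex 17.017 0.636 0.000
      vertex 23.517 5.359 0.000
      vertex 23.517 5.359 7.000
    endloop
  endfacet
  facet normal 0.5878 -0.8090 0.0000
    outer loop
      vertex 17.017 0.636 0.000
      vertex 23.517 5.359 7.000
      vertex 17.017 0.636 7.000
    endloop
  endfacet
  facet normal 0.9510 -0.3090 0.0000
    outer loop
      vertex 23.517 5.359 0.000
      vertex 26.000 13.000 0.000
      vertex 26.000 13.000 7.000
    endloop
  endfacet
  facet normal 0.9510 -0.3090 0.0000
    outer loop
      vertex 23.517 5.359 0.000
      vertex 26.000 13.000 7.000
      vertex 23.517 5.359 7.000
    endloop
  endfacet
endsolid part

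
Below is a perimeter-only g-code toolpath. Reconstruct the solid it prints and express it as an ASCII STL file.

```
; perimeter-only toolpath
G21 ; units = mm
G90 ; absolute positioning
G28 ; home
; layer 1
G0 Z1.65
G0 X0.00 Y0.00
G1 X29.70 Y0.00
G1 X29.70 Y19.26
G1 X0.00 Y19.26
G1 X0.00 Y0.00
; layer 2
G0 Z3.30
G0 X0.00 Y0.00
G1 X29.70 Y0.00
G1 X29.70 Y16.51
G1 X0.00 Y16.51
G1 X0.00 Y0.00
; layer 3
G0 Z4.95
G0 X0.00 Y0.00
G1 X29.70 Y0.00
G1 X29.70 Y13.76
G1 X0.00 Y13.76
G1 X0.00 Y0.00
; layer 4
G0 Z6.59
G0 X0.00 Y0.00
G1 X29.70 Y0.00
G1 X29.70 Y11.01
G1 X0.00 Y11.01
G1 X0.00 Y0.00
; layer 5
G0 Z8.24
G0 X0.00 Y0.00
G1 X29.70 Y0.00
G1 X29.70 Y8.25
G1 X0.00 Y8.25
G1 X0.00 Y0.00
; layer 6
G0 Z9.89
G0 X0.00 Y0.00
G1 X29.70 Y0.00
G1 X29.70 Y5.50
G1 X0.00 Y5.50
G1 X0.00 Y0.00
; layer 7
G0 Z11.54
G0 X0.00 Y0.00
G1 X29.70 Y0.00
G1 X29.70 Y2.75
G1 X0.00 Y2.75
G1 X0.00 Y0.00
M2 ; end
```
solid part
  facet normal 0.0000 0.0000 -1.0000
    outer loop
      vertex 29.70 22.01 0.00
      vertex 29.70 0.00 0.00
      vertex 0.00 0.00 0.00
    endloop
  endfacet
  facet normal 0.0000 0.0000 -1.0000
    outer loop
      vertex 0.00 22.01 0.00
      vertex 29.70 22.01 0.00
      vertex 0.00 0.00 0.00
    endloop
  endfacet
  facet normal 0.0000 -1.0000 0.0000
    outer loop
      vertex 0.00 0.00 0.00
      vertex 29.70 0.00 0.00
      vertex 29.70 0.00 13.19
    endloop
  endfacet
  facet normal 0.0000 -1.0000 0.0000
    outer loop
      vertex 0.00 0.00 0.00
      vertex 29.70 0.00 13.19
      vertex 0.00 0.00 13.19
    endloop
  endfacet
  facet normal 0.0000 0.5140 0.8578
    outer loop
      vertex 0.00 0.00 13.19
      vertex 29.70 0.00 13.19
      vertex 29.70 22.01 0.00
    endloop
  endfacet
  facet normal 0.0000 0.5140 0.8578
    outer loop
      vertex 0.00 0.00 13.19
      vertex 29.70 22.01 0.00
      vertex 0.00 22.01 0.00
    endloop
  endfacet
  facet normal -1.0000 0.0000 0.0000
    outer loop
      vertex 0.00 0.00 13.19
      vertex 0.00 22.01 0.00
      vertex 0.00 0.00 0.00
    endloop
  endfacet
  facet normal 1.0000 0.0000 0.0000
    outer loop
      vertex 29.70 0.00 0.00
      vertex 29.70 22.01 0.00
      vertex 29.70 0.00 13.19
    endloop
  endfacet
endsolid part

The G0 Z moves step by Δz≈1.65 mm. The G1 loops shrink linearly with z, so the solid tapers from its base footprint up to z≈13.2. Closing with a flat bottom cap and the tapered top and triangulating gives 8 facets — a wedge (ramp): 29.7 × 22 mm base, rising to 13.2 mm along the y=0 edge and sloping linearly to z=0 at y=22.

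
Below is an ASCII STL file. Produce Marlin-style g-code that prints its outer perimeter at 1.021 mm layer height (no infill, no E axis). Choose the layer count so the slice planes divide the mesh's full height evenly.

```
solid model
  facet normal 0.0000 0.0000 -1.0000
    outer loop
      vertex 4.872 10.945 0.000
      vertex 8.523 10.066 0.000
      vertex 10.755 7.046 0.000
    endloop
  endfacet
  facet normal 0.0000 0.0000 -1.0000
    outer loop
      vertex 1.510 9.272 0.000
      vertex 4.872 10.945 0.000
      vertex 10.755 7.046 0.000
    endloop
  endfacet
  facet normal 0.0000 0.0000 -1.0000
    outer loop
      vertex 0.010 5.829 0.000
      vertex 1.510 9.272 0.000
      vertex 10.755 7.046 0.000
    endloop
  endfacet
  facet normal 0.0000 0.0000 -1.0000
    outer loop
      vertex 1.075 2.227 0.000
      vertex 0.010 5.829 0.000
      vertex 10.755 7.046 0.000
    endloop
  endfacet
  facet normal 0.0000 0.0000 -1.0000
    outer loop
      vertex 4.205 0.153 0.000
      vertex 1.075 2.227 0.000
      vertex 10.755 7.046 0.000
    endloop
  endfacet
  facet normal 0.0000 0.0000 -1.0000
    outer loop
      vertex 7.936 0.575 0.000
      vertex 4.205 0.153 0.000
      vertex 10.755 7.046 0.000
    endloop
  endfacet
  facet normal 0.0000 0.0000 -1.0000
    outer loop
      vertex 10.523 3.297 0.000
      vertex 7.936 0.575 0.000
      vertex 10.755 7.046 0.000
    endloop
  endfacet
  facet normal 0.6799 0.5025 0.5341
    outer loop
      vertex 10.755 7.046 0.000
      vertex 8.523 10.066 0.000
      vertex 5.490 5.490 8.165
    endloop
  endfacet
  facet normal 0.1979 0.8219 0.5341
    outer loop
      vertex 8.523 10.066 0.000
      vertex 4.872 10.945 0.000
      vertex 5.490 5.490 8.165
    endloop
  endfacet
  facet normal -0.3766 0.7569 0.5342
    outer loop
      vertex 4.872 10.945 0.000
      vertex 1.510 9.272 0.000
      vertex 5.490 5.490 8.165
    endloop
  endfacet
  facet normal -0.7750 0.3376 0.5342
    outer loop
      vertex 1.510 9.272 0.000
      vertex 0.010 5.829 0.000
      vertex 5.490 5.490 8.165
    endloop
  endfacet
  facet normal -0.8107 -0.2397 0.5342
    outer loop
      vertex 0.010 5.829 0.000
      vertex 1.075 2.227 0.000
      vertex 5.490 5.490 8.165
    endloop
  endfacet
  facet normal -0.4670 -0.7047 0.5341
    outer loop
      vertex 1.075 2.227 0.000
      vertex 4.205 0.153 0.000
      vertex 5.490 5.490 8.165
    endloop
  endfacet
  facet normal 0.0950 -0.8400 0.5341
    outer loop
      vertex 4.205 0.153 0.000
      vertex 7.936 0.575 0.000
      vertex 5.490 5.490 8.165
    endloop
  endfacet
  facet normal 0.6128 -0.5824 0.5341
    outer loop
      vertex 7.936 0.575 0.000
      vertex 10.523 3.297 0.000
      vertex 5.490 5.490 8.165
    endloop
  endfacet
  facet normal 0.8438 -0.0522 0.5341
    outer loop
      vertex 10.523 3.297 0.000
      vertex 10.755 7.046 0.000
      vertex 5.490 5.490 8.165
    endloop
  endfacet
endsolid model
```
; perimeter-only toolpath
G21 ; units = mm
G90 ; absolute positioning
G28 ; home
; layer 1
G0 Z1.021
G0 X10.097 Y6.852
G1 X8.144 Y9.494
G1 X4.949 Y10.263
G1 X2.008 Y8.799
G1 X0.695 Y5.787
G1 X1.627 Y2.635
G1 X4.366 Y0.820
G1 X7.630 Y1.189
G1 X9.894 Y3.571
G1 X10.097 Y6.852
; layer 2
G0 Z2.041
G0 X9.439 Y6.657
G1 X7.765 Y8.922
G1 X5.027 Y9.581
G1 X2.505 Y8.327
G1 X1.380 Y5.744
G1 X2.179 Y3.043
G1 X4.526 Y1.487
G1 X7.325 Y1.804
G1 X9.265 Y3.845
G1 X9.439 Y6.657
; layer 3
G0 Z3.062
G0 X8.781 Y6.463
G1 X7.386 Y8.350
G1 X5.104 Y8.899
G1 X3.002 Y7.854
G1 X2.065 Y5.702
G1 X2.731 Y3.451
G1 X4.687 Y2.154
G1 X7.019 Y2.418
G1 X8.636 Y4.119
G1 X8.781 Y6.463
; layer 4
G0 Z4.082
G0 X8.123 Y6.268
G1 X7.006 Y7.778
G1 X5.181 Y8.218
G1 X3.500 Y7.381
G1 X2.750 Y5.659
G1 X3.283 Y3.859
G1 X4.848 Y2.821
G1 X6.713 Y3.033
G1 X8.006 Y4.394
G1 X8.123 Y6.268
; layer 5
G0 Z5.103
G0 X7.464 Y6.074
G1 X6.627 Y7.206
G1 X5.258 Y7.536
G1 X3.998 Y6.908
G1 X3.435 Y5.617
G1 X3.834 Y4.266
G1 X5.008 Y3.489
G1 X6.407 Y3.647
G1 X7.377 Y4.668
G1 X7.464 Y6.074
; layer 6
G0 Z6.124
G0 X6.806 Y5.879
G1 X6.248 Y6.634
G1 X5.335 Y6.854
G1 X4.495 Y6.435
G1 X4.120 Y5.575
G1 X4.386 Y4.674
G1 X5.169 Y4.156
G1 X6.101 Y4.261
G1 X6.748 Y4.942
G1 X6.806 Y5.879
; layer 7
G0 Z7.144
G0 X6.148 Y5.684
G1 X5.869 Y6.062
G1 X5.413 Y6.172
G1 X4.992 Y5.963
G1 X4.805 Y5.532
G1 X4.938 Y5.082
G1 X5.329 Y4.823
G1 X5.796 Y4.876
G1 X6.119 Y5.216
G1 X6.148 Y5.684
M2 ; end

The solid is a regular 9-sided pyramid, base circumscribed radius ≈ 5.49 mm, apex at z ≈ 8.16 mm. Slicing at Δz = 1.021 mm — 8 equal slices spanning the solid's height, so layer i sits at z = i·h/8 — gives 7 non-empty perimeters. Each is a 9-segment closed polygon; G0 lifts to the layer z and rapids to the start vertex, then G1 traces the edges. The cross-section shrinks linearly with z (the slice at the apex is degenerate and omitted).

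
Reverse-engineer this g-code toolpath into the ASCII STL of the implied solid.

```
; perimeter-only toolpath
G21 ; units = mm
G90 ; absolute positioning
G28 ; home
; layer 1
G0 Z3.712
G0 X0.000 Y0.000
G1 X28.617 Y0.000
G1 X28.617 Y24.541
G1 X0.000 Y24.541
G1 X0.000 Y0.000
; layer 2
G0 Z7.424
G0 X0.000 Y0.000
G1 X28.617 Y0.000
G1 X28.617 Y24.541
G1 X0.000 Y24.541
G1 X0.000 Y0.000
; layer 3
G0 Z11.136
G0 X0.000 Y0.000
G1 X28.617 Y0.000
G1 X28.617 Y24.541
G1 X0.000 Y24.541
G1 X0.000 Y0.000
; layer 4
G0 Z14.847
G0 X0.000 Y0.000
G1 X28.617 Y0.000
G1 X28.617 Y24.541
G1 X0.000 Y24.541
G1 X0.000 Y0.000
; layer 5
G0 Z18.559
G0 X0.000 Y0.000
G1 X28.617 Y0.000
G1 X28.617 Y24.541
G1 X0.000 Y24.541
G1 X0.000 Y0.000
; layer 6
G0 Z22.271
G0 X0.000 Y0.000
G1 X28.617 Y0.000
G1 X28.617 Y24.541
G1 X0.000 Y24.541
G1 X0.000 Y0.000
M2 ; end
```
solid part
  facet normal 0.0000 0.0000 -1.0000
    outer loop
      vertex 28.617 24.541 0.000
      vertex 28.617 0.000 0.000
      vertex 0.000 0.000 0.000
    endloop
  endfacet
  facet normal 0.0000 0.0000 -1.0000
    outer loop
      vertex 0.000 24.541 0.000
      vertex 28.617 24.541 0.000
      vertex 0.000 0.000 0.000
    endloop
  endfacet
  facet normal 0.0000 0.0000 1.0000
    outer loop
      vertex 0.000 0.000 22.271
      vertex 28.617 0.000 22.271
      vertex 28.617 24.541 22.271
    endloop
  endfacet
  facet normal 0.0000 0.0000 1.0000
    outer loop
      vertex 0.000 0.000 22.271
      vertex 28.617 24.541 22.271
      vertex 0.000 24.541 22.271
    endloop
  endfacet
  facet normal 0.0000 -1.0000 0.0000
    outer loop
      vertex 0.000 0.000 0.000
      vertex 28.617 0.000 0.000
      vertex 28.617 0.000 22.271
    endloop
  endfacet
  facet normal 0.0000 -1.0000 0.0000
    outer loop
      vertex 0.000 0.000 0.000
      vertex 28.617 0.000 22.271
      vertex 0.000 0.000 22.271
    endloop
  endfacet
  facet normal 0.0000 1.0000 0.0000
    outer loop
      vertex 28.617 24.541 22.271
      vertex 28.617 24.541 0.000
      vertex 0.000 24.541 0.000
    endloop
  endfacet
  facet normal 0.0000 1.0000 0.0000
    outer loop
      vertex 0.000 24.541 22.271
      vertex 28.617 24.541 22.271
      vertex 0.000 24.541 0.000
    endloop
  endfacet
  facet normal -1.0000 0.0000 0.0000
    outer loop
      vertex 0.000 24.541 22.271
      vertex 0.000 24.541 0.000
      vertex 0.000 0.000 0.000
    endloop
  endfacet
  facet normal -1.0000 0.0000 0.0000
    outer loop
      vertex 0.000 0.000 22.271
      vertex 0.000 24.541 22.271
      vertex 0.000 0.000 0.000
    endloop
  endfacet
  facet normal 1.0000 0.0000 0.0000
    outer loop
      vertex 28.617 0.000 0.000
      vertex 28.617 24.541 0.000
      vertex 28.617 24.541 22.271
    endloop
  endfacet
  facet normal 1.0000 0.0000 0.0000
    outer loop
      vertex 28.617 0.000 0.000
      vertex 28.617 24.541 22.271
      vertex 28.617 0.000 22.271
    endloop
  endfacet
endsolid part

The G0 Z moves step by Δz≈3.712 mm. Every layer's G1 loop is the same polygon, so the solid is a straight extrusion of it from z=0 to z≈22.3. Closing with flat bottom and top caps and triangulating gives 12 facets — a rectangular box, roughly 28.6 × 24.5 mm footprint and 22.3 mm tall.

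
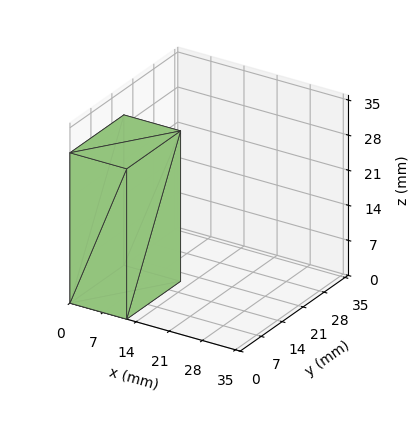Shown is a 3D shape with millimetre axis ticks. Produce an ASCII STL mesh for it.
Reading the render: the shape is a rectangular box, roughly 12 × 18 mm footprint and 30 mm tall (dimensions read to the nearest mm from the axis ticks). For the STL, each face is triangulated and given an outward normal.

solid part
  facet normal 0.0000 0.0000 -1.0000
    outer loop
      vertex 12.0 18.0 0.0
      vertex 12.0 0.0 0.0
      vertex 0.0 0.0 0.0
    endloop
  endfacet
  facet normal 0.0000 0.0000 -1.0000
    outer loop
      vertex 0.0 18.0 0.0
      vertex 12.0 18.0 0.0
      vertex 0.0 0.0 0.0
    endloop
  endfacet
  facet normal 0.0000 0.0000 1.0000
    outer loop
      vertex 0.0 0.0 30.0
      vertex 12.0 0.0 30.0
      vertex 12.0 18.0 30.0
    endloop
  endfacet
  facet normal 0.0000 0.0000 1.0000
    outer loop
      vertex 0.0 0.0 30.0
      vertex 12.0 18.0 30.0
      vertex 0.0 18.0 30.0
    endloop
  endfacet
  facet normal 0.0000 -1.0000 0.0000
    outer loop
      vertex 0.0 0.0 0.0
      vertex 12.0 0.0 0.0
      vertex 12.0 0.0 30.0
    endloop
  endfacet
  facet normal 0.0000 -1.0000 0.0000
    outer loop
      vertex 0.0 0.0 0.0
      vertex 12.0 0.0 30.0
      vertex 0.0 0.0 30.0
    endloop
  endfacet
  facet normal 0.0000 1.0000 0.0000
    outer loop
      vertex 12.0 18.0 30.0
      vertex 12.0 18.0 0.0
      vertex 0.0 18.0 0.0
    endloop
  endfacet
  facet normal 0.0000 1.0000 0.0000
    outer loop
      vertex 0.0 18.0 30.0
      vertex 12.0 18.0 30.0
      vertex 0.0 18.0 0.0
    endloop
  endfacet
  facet normal -1.0000 0.0000 0.0000
    outer loop
      vertex 0.0 18.0 30.0
      vertex 0.0 18.0 0.0
      vertex 0.0 0.0 0.0
    endloop
  endfacet
  facet normal -1.0000 0.0000 0.0000
    outer loop
      vertex 0.0 0.0 30.0
      vertex 0.0 18.0 30.0
      vertex 0.0 0.0 0.0
    endloop
  endfacet
  facet normal 1.0000 0.0000 0.0000
    outer loop
      vertex 12.0 0.0 0.0
      vertex 12.0 18.0 0.0
      vertex 12.0 18.0 30.0
    endloop
  endfacet
  facet normal 1.0000 0.0000 0.0000
    outer loop
      vertex 12.0 0.0 0.0
      vertex 12.0 18.0 30.0
      vertex 12.0 0.0 30.0
    endloop
  endfacet
endsolid part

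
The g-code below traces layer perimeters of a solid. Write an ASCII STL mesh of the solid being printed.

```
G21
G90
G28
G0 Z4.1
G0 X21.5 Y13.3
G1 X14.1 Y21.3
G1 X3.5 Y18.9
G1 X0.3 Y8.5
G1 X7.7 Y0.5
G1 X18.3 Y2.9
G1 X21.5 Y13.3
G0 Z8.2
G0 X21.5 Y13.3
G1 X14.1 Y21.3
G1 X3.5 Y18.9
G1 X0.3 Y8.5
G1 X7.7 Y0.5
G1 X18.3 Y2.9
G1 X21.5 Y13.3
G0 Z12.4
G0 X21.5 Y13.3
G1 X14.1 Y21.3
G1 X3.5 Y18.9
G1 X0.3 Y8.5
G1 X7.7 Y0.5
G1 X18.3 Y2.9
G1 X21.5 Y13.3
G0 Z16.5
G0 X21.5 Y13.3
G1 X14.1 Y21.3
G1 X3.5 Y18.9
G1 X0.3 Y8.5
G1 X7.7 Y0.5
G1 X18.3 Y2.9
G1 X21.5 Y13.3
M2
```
solid part
  facet normal 0.0000 0.0000 -1.0000
    outer loop
      vertex 3.5 18.9 0.0
      vertex 14.1 21.3 0.0
      vertex 21.5 13.3 0.0
    endloop
  endfacet
  facet normal 0.0000 0.0000 -1.0000
    outer loop
      vertex 0.3 8.5 0.0
      vertex 3.5 18.9 0.0
      vertex 21.5 13.3 0.0
    endloop
  endfacet
  facet normal 0.0000 0.0000 -1.0000
    outer loop
      vertex 7.7 0.5 0.0
      vertex 0.3 8.5 0.0
      vertex 21.5 13.3 0.0
    endloop
  endfacet
  facet normal 0.0000 0.0000 -1.0000
    outer loop
      vertex 18.3 2.9 0.0
      vertex 7.7 0.5 0.0
      vertex 21.5 13.3 0.0
    endloop
  endfacet
  facet normal 0.0000 0.0000 1.0000
    outer loop
      vertex 21.5 13.3 16.5
      vertex 14.1 21.3 16.5
      vertex 3.5 18.9 16.5
    endloop
  endfacet
  facet normal 0.0000 0.0000 1.0000
    outer loop
      vertex 21.5 13.3 16.5
      vertex 3.5 18.9 16.5
      vertex 0.3 8.5 16.5
    endloop
  endfacet
  facet normal 0.0000 0.0000 1.0000
    outer loop
      vertex 21.5 13.3 16.5
      vertex 0.3 8.5 16.5
      vertex 7.7 0.5 16.5
    endloop
  endfacet
  facet normal 0.0000 0.0000 1.0000
    outer loop
      vertex 21.5 13.3 16.5
      vertex 7.7 0.5 16.5
      vertex 18.3 2.9 16.5
    endloop
  endfacet
  facet normal 0.7341 0.6790 0.0000
    outer loop
      vertex 21.5 13.3 0.0
      vertex 14.1 21.3 0.0
      vertex 14.1 21.3 16.5
    endloop
  endfacet
  facet normal 0.7341 0.6790 0.0000
    outer loop
      vertex 21.5 13.3 0.0
      vertex 14.1 21.3 16.5
      vertex 21.5 13.3 16.5
    endloop
  endfacet
  facet normal -0.2208 0.9753 0.0000
    outer loop
      vertex 14.1 21.3 0.0
      vertex 3.5 18.9 0.0
      vertex 3.5 18.9 16.5
    endloop
  endfacet
  facet normal -0.2208 0.9753 0.0000
    outer loop
      vertex 14.1 21.3 0.0
      vertex 3.5 18.9 16.5
      vertex 14.1 21.3 16.5
    endloop
  endfacet
  facet normal -0.9558 0.2941 0.0000
    outer loop
      vertex 3.5 18.9 0.0
      vertex 0.3 8.5 0.0
      vertex 0.3 8.5 16.5
    endloop
  endfacet
  facet normal -0.9558 0.2941 0.0000
    outer loop
      vertex 3.5 18.9 0.0
      vertex 0.3 8.5 16.5
      vertex 3.5 18.9 16.5
    endloop
  endfacet
  facet normal -0.7341 -0.6790 0.0000
    outer loop
      vertex 0.3 8.5 0.0
      vertex 7.7 0.5 0.0
      vertex 7.7 0.5 16.5
    endloop
  endfacet
  facet normal -0.7341 -0.6790 0.0000
    outer loop
      vertex 0.3 8.5 0.0
      vertex 7.7 0.5 16.5
      vertex 0.3 8.5 16.5
    endloop
  endfacet
  facet normal 0.2208 -0.9753 0.0000
    outer loop
      vertex 7.7 0.5 0.0
      vertex 18.3 2.9 0.0
      vertex 18.3 2.9 16.5
    endloop
  endfacet
  facet normal 0.2208 -0.9753 0.0000
    outer loop
      vertex 7.7 0.5 0.0
      vertex 18.3 2.9 16.5
      vertex 7.7 0.5 16.5
    endloop
  endfacet
  facet normal 0.9558 -0.2941 0.0000
    outer loop
      vertex 18.3 2.9 0.0
      vertex 21.5 13.3 0.0
      vertex 21.5 13.3 16.5
    endloop
  endfacet
  facet normal 0.9558 -0.2941 0.0000
    outer loop
      vertex 18.3 2.9 0.0
      vertex 21.5 13.3 16.5
      vertex 18.3 2.9 16.5
    endloop
  endfacet
endsolid part

The G0 Z moves step by Δz≈4.1 mm. Every layer's G1 loop is the same polygon, so the solid is a straight extrusion of it from z=0 to z≈16.5. Closing with flat bottom and top caps and triangulating gives 20 facets — a regular 6-sided prism (a cylinder approximated with 6 flat sides), circumscribed radius ≈ 10.9 mm, height ≈ 16.5 mm.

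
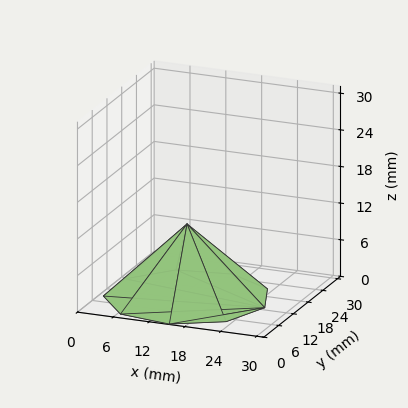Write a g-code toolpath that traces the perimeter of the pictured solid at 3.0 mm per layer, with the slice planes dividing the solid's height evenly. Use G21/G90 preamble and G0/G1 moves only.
Reading the render: the shape is a regular 9-sided pyramid, base circumscribed radius ≈ 13 mm, apex at z ≈ 12 mm (dimensions read to the nearest mm from the axis ticks). For the g-code, the solid's height is divided into equal slices at the stated Δz and each level perimeter traced with G1 moves after a G0 lift.

; perimeter-only toolpath
G21 ; units = mm
G90 ; absolute positioning
G28 ; home
; layer 1
G0 Z3.0
G0 X22.8 Y13.0
G1 X20.5 Y19.3
G1 X14.7 Y22.6
G1 X8.1 Y21.5
G1 X3.9 Y16.3
G1 X3.9 Y9.7
G1 X8.1 Y4.5
G1 X14.7 Y3.4
G1 X20.5 Y6.7
G1 X22.8 Y13.0
; layer 2
G0 Z6.0
G0 X19.5 Y13.0
G1 X18.0 Y17.2
G1 X14.2 Y19.4
G1 X9.8 Y18.6
G1 X6.9 Y15.2
G1 X6.9 Y10.8
G1 X9.8 Y7.3
G1 X14.2 Y6.6
G1 X18.0 Y8.8
G1 X19.5 Y13.0
; layer 3
G0 Z9.0
G0 X16.2 Y13.0
G1 X15.5 Y15.1
G1 X13.6 Y16.2
G1 X11.4 Y15.8
G1 X9.9 Y14.1
G1 X9.9 Y11.9
G1 X11.4 Y10.2
G1 X13.6 Y9.8
G1 X15.5 Y10.9
G1 X16.2 Y13.0
M2 ; end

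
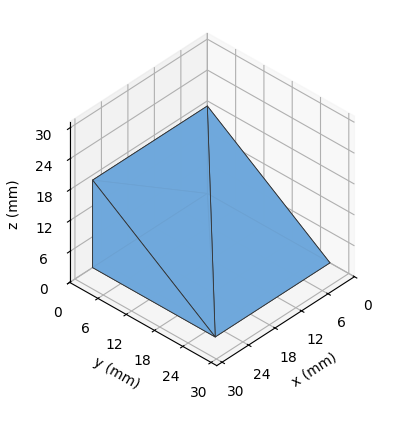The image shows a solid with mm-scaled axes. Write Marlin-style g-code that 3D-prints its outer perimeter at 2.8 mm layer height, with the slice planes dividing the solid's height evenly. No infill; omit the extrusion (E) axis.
Reading the render: the shape is a wedge (ramp): 26 × 26 mm base, rising to 17 mm along the y=0 edge and sloping linearly to z=0 at y=26 (dimensions read to the nearest mm from the axis ticks). For the g-code, the solid's height is divided into equal slices at the stated Δz and each level perimeter traced with G1 moves after a G0 lift.

; perimeter-only toolpath
G21 ; units = mm
G90 ; absolute positioning
G28 ; home
; layer 1
G0 Z2.8
G0 X0.0 Y0.0
G1 X26.0 Y0.0
G1 X26.0 Y21.7
G1 X0.0 Y21.7
G1 X0.0 Y0.0
; layer 2
G0 Z5.7
G0 X0.0 Y0.0
G1 X26.0 Y0.0
G1 X26.0 Y17.3
G1 X0.0 Y17.3
G1 X0.0 Y0.0
; layer 3
G0 Z8.5
G0 X0.0 Y0.0
G1 X26.0 Y0.0
G1 X26.0 Y13.0
G1 X0.0 Y13.0
G1 X0.0 Y0.0
; layer 4
G0 Z11.3
G0 X0.0 Y0.0
G1 X26.0 Y0.0
G1 X26.0 Y8.7
G1 X0.0 Y8.7
G1 X0.0 Y0.0
; layer 5
G0 Z14.2
G0 X0.0 Y0.0
G1 X26.0 Y0.0
G1 X26.0 Y4.3
G1 X0.0 Y4.3
G1 X0.0 Y0.0
M2 ; end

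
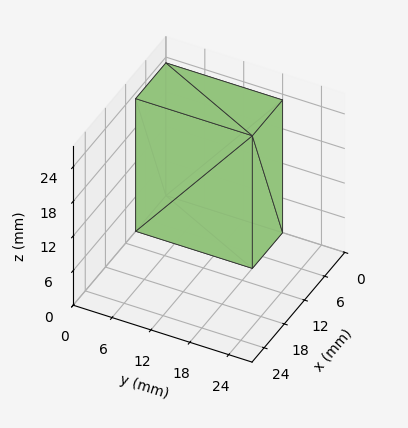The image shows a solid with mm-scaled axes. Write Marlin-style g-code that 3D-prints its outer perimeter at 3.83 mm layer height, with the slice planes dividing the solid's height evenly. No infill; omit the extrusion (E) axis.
Reading the render: the shape is a rectangular box, roughly 9 × 18 mm footprint and 23 mm tall (dimensions read to the nearest mm from the axis ticks). For the g-code, the solid's height is divided into equal slices at the stated Δz and each level perimeter traced with G1 moves after a G0 lift.

; perimeter-only toolpath
G21 ; units = mm
G90 ; absolute positioning
G28 ; home
; layer 1
G0 Z3.83
G0 X0.00 Y0.00
G1 X9.00 Y0.00
G1 X9.00 Y18.00
G1 X0.00 Y18.00
G1 X0.00 Y0.00
; layer 2
G0 Z7.67
G0 X0.00 Y0.00
G1 X9.00 Y0.00
G1 X9.00 Y18.00
G1 X0.00 Y18.00
G1 X0.00 Y0.00
; layer 3
G0 Z11.50
G0 X0.00 Y0.00
G1 X9.00 Y0.00
G1 X9.00 Y18.00
G1 X0.00 Y18.00
G1 X0.00 Y0.00
; layer 4
G0 Z15.33
G0 X0.00 Y0.00
G1 X9.00 Y0.00
G1 X9.00 Y18.00
G1 X0.00 Y18.00
G1 X0.00 Y0.00
; layer 5
G0 Z19.17
G0 X0.00 Y0.00
G1 X9.00 Y0.00
G1 X9.00 Y18.00
G1 X0.00 Y18.00
G1 X0.00 Y0.00
; layer 6
G0 Z23.00
G0 X0.00 Y0.00
G1 X9.00 Y0.00
G1 X9.00 Y18.00
G1 X0.00 Y18.00
G1 X0.00 Y0.00
M2 ; end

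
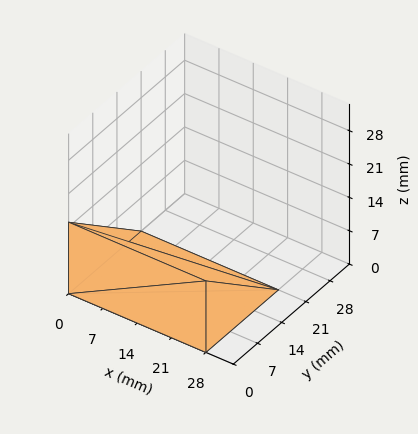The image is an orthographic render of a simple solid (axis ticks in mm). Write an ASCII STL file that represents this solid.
Reading the render: the shape is a wedge (ramp): 28 × 21 mm base, rising to 15 mm along the y=0 edge and sloping linearly to z=0 at y=21 (dimensions read to the nearest mm from the axis ticks). For the STL, each face is triangulated and given an outward normal.

solid part
  facet normal 0.0000 0.0000 -1.0000
    outer loop
      vertex 28.00 21.00 0.00
      vertex 28.00 0.00 0.00
      vertex 0.00 0.00 0.00
    endloop
  endfacet
  facet normal 0.0000 0.0000 -1.0000
    outer loop
      vertex 0.00 21.00 0.00
      vertex 28.00 21.00 0.00
      vertex 0.00 0.00 0.00
    endloop
  endfacet
  facet normal 0.0000 -1.0000 0.0000
    outer loop
      vertex 0.00 0.00 0.00
      vertex 28.00 0.00 0.00
      vertex 28.00 0.00 15.00
    endloop
  endfacet
  facet normal 0.0000 -1.0000 0.0000
    outer loop
      vertex 0.00 0.00 0.00
      vertex 28.00 0.00 15.00
      vertex 0.00 0.00 15.00
    endloop
  endfacet
  facet normal 0.0000 0.5812 0.8137
    outer loop
      vertex 0.00 0.00 15.00
      vertex 28.00 0.00 15.00
      vertex 28.00 21.00 0.00
    endloop
  endfacet
  facet normal 0.0000 0.5812 0.8137
    outer loop
      vertex 0.00 0.00 15.00
      vertex 28.00 21.00 0.00
      vertex 0.00 21.00 0.00
    endloop
  endfacet
  facet normal -1.0000 0.0000 0.0000
    outer loop
      vertex 0.00 0.00 15.00
      vertex 0.00 21.00 0.00
      vertex 0.00 0.00 0.00
    endloop
  endfacet
  facet normal 1.0000 0.0000 0.0000
    outer loop
      vertex 28.00 0.00 0.00
      vertex 28.00 21.00 0.00
      vertex 28.00 0.00 15.00
    endloop
  endfacet
endsolid part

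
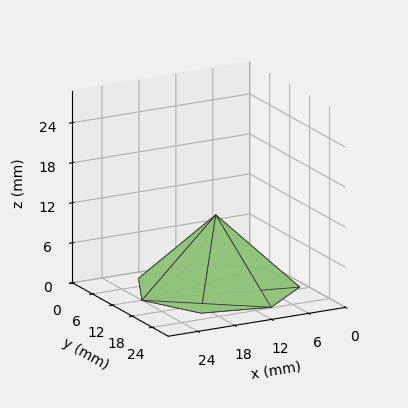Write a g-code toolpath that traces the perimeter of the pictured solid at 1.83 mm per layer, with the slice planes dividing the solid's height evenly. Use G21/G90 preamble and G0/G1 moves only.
Reading the render: the shape is a regular 7-sided pyramid, base circumscribed radius ≈ 12 mm, apex at z ≈ 11 mm (dimensions read to the nearest mm from the axis ticks). For the g-code, the solid's height is divided into equal slices at the stated Δz and each level perimeter traced with G1 moves after a G0 lift.

; perimeter-only toolpath
G21 ; units = mm
G90 ; absolute positioning
G28 ; home
; layer 1
G0 Z1.83
G0 X22.00 Y12.00
G1 X18.23 Y19.82
G1 X9.78 Y21.75
G1 X2.99 Y16.34
G1 X2.99 Y7.66
G1 X9.78 Y2.25
G1 X18.23 Y4.18
G1 X22.00 Y12.00
; layer 2
G0 Z3.67
G0 X20.00 Y12.00
G1 X16.99 Y18.25
G1 X10.22 Y19.80
G1 X4.79 Y15.47
G1 X4.79 Y8.53
G1 X10.22 Y4.20
G1 X16.99 Y5.75
G1 X20.00 Y12.00
; layer 3
G0 Z5.50
G0 X18.00 Y12.00
G1 X15.74 Y16.69
G1 X10.66 Y17.85
G1 X6.59 Y14.61
G1 X6.59 Y9.39
G1 X10.66 Y6.15
G1 X15.74 Y7.31
G1 X18.00 Y12.00
; layer 4
G0 Z7.33
G0 X16.00 Y12.00
G1 X14.49 Y15.13
G1 X11.11 Y15.90
G1 X8.40 Y13.74
G1 X8.40 Y10.26
G1 X11.11 Y8.10
G1 X14.49 Y8.87
G1 X16.00 Y12.00
; layer 5
G0 Z9.17
G0 X14.00 Y12.00
G1 X13.25 Y13.56
G1 X11.55 Y13.95
G1 X10.20 Y12.87
G1 X10.20 Y11.13
G1 X11.55 Y10.05
G1 X13.25 Y10.44
G1 X14.00 Y12.00
M2 ; end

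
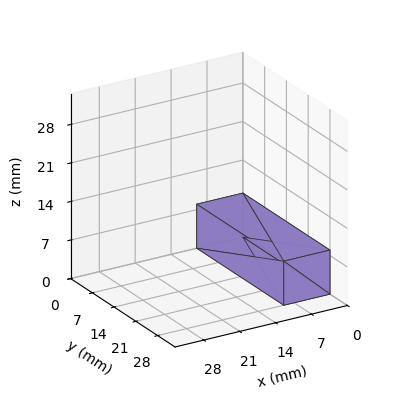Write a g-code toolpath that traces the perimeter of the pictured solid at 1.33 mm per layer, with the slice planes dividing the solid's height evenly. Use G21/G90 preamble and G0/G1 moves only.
Reading the render: the shape is a rectangular box, roughly 9 × 28 mm footprint and 8 mm tall (dimensions read to the nearest mm from the axis ticks). For the g-code, the solid's height is divided into equal slices at the stated Δz and each level perimeter traced with G1 moves after a G0 lift.

; perimeter-only toolpath
G21 ; units = mm
G90 ; absolute positioning
G28 ; home
; layer 1
G0 Z1.33
G0 X0.00 Y0.00
G1 X9.00 Y0.00
G1 X9.00 Y28.00
G1 X0.00 Y28.00
G1 X0.00 Y0.00
; layer 2
G0 Z2.67
G0 X0.00 Y0.00
G1 X9.00 Y0.00
G1 X9.00 Y28.00
G1 X0.00 Y28.00
G1 X0.00 Y0.00
; layer 3
G0 Z4.00
G0 X0.00 Y0.00
G1 X9.00 Y0.00
G1 X9.00 Y28.00
G1 X0.00 Y28.00
G1 X0.00 Y0.00
; layer 4
G0 Z5.33
G0 X0.00 Y0.00
G1 X9.00 Y0.00
G1 X9.00 Y28.00
G1 X0.00 Y28.00
G1 X0.00 Y0.00
; layer 5
G0 Z6.67
G0 X0.00 Y0.00
G1 X9.00 Y0.00
G1 X9.00 Y28.00
G1 X0.00 Y28.00
G1 X0.00 Y0.00
; layer 6
G0 Z8.00
G0 X0.00 Y0.00
G1 X9.00 Y0.00
G1 X9.00 Y28.00
G1 X0.00 Y28.00
G1 X0.00 Y0.00
M2 ; end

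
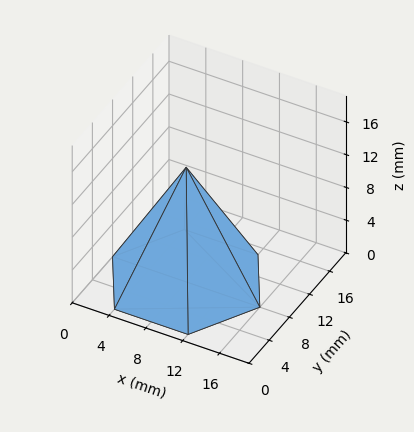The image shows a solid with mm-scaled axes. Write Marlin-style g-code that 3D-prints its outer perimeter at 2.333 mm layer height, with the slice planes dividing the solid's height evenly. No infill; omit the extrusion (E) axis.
Reading the render: the shape is a regular 6-sided pyramid, base circumscribed radius ≈ 8 mm, apex at z ≈ 14 mm (dimensions read to the nearest mm from the axis ticks). For the g-code, the solid's height is divided into equal slices at the stated Δz and each level perimeter traced with G1 moves after a G0 lift.

; perimeter-only toolpath
G21 ; units = mm
G90 ; absolute positioning
G28 ; home
; layer 1
G0 Z2.333
G0 X14.667 Y8.000
G1 X11.333 Y13.773
G1 X4.667 Y13.773
G1 X1.333 Y8.000
G1 X4.667 Y2.227
G1 X11.333 Y2.227
G1 X14.667 Y8.000
; layer 2
G0 Z4.667
G0 X13.333 Y8.000
G1 X10.667 Y12.619
G1 X5.333 Y12.619
G1 X2.667 Y8.000
G1 X5.333 Y3.381
G1 X10.667 Y3.381
G1 X13.333 Y8.000
; layer 3
G0 Z7.000
G0 X12.000 Y8.000
G1 X10.000 Y11.464
G1 X6.000 Y11.464
G1 X4.000 Y8.000
G1 X6.000 Y4.536
G1 X10.000 Y4.536
G1 X12.000 Y8.000
; layer 4
G0 Z9.333
G0 X10.667 Y8.000
G1 X9.333 Y10.309
G1 X6.667 Y10.309
G1 X5.333 Y8.000
G1 X6.667 Y5.691
G1 X9.333 Y5.691
G1 X10.667 Y8.000
; layer 5
G0 Z11.667
G0 X9.333 Y8.000
G1 X8.667 Y9.155
G1 X7.333 Y9.155
G1 X6.667 Y8.000
G1 X7.333 Y6.845
G1 X8.667 Y6.845
G1 X9.333 Y8.000
M2 ; end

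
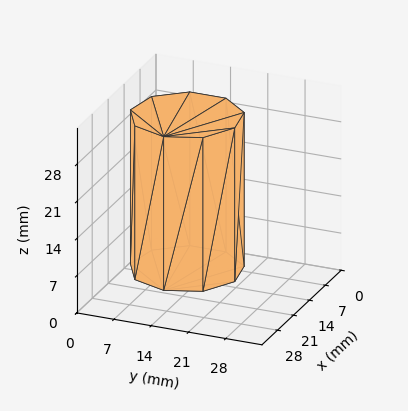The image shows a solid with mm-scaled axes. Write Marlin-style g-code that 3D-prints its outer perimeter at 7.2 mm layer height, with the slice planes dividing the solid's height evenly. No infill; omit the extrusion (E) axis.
Reading the render: the shape is a regular 9-sided prism (a cylinder approximated with 9 flat sides), circumscribed radius ≈ 10 mm, height ≈ 29 mm (dimensions read to the nearest mm from the axis ticks). For the g-code, the solid's height is divided into equal slices at the stated Δz and each level perimeter traced with G1 moves after a G0 lift.

; perimeter-only toolpath
G21 ; units = mm
G90 ; absolute positioning
G28 ; home
; layer 1
G0 Z7.2
G0 X20.0 Y10.0
G1 X17.7 Y16.4
G1 X11.7 Y19.8
G1 X5.0 Y18.7
G1 X0.6 Y13.4
G1 X0.6 Y6.6
G1 X5.0 Y1.3
G1 X11.7 Y0.2
G1 X17.7 Y3.6
G1 X20.0 Y10.0
; layer 2
G0 Z14.5
G0 X20.0 Y10.0
G1 X17.7 Y16.4
G1 X11.7 Y19.8
G1 X5.0 Y18.7
G1 X0.6 Y13.4
G1 X0.6 Y6.6
G1 X5.0 Y1.3
G1 X11.7 Y0.2
G1 X17.7 Y3.6
G1 X20.0 Y10.0
; layer 3
G0 Z21.8
G0 X20.0 Y10.0
G1 X17.7 Y16.4
G1 X11.7 Y19.8
G1 X5.0 Y18.7
G1 X0.6 Y13.4
G1 X0.6 Y6.6
G1 X5.0 Y1.3
G1 X11.7 Y0.2
G1 X17.7 Y3.6
G1 X20.0 Y10.0
; layer 4
G0 Z29.0
G0 X20.0 Y10.0
G1 X17.7 Y16.4
G1 X11.7 Y19.8
G1 X5.0 Y18.7
G1 X0.6 Y13.4
G1 X0.6 Y6.6
G1 X5.0 Y1.3
G1 X11.7 Y0.2
G1 X17.7 Y3.6
G1 X20.0 Y10.0
M2 ; end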